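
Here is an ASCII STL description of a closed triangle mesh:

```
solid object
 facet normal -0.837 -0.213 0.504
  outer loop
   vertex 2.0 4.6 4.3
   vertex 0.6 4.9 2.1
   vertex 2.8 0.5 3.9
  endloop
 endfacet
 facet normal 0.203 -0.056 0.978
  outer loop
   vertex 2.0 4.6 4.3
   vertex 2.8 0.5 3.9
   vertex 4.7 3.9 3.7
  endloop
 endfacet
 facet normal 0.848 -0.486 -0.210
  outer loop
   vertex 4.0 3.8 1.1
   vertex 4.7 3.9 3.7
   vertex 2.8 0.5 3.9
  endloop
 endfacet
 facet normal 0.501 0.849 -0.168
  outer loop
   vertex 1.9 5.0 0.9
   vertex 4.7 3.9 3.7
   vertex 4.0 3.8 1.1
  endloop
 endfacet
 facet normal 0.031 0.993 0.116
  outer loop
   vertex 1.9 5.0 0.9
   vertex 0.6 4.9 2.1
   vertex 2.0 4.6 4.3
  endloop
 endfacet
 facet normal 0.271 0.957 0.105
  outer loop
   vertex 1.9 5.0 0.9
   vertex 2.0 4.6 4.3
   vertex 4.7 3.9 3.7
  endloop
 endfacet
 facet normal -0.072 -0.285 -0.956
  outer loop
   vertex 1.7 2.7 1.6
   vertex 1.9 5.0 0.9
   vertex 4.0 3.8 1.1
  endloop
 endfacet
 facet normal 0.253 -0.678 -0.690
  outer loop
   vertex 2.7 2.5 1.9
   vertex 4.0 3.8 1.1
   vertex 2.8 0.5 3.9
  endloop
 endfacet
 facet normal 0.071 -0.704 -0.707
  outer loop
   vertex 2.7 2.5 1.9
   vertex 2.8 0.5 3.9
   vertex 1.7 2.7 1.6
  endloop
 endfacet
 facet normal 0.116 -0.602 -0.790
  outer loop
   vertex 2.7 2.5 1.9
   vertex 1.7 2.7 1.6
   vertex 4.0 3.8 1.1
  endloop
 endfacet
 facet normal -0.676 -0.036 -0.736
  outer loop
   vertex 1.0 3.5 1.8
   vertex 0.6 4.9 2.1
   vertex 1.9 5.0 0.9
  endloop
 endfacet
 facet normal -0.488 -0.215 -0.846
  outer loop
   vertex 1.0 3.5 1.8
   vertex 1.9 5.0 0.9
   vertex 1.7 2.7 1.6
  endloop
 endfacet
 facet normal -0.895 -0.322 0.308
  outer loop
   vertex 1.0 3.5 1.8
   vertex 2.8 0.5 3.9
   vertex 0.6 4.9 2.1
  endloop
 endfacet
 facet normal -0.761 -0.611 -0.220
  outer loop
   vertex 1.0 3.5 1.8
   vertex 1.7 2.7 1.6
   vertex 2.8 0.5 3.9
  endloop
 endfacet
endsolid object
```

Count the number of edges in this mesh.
21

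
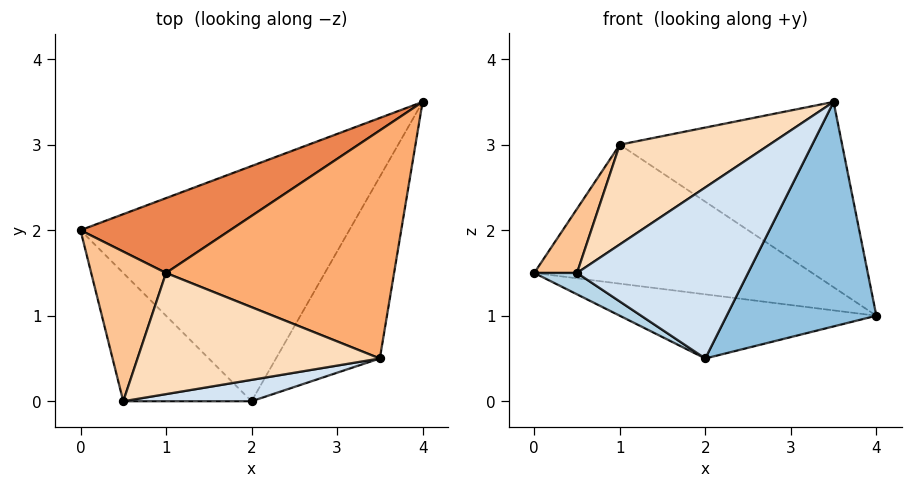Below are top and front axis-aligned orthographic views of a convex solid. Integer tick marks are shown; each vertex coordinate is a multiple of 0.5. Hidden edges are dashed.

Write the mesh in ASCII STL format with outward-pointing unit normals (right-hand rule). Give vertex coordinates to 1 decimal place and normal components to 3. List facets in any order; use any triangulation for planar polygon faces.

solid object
 facet normal -0.214 0.257 -0.942
  outer loop
   vertex 2.0 0.0 0.5
   vertex 0.0 2.0 1.5
   vertex 4.0 3.5 1.0
  endloop
 endfacet
 facet normal 0.835 -0.428 -0.346
  outer loop
   vertex 2.0 0.0 0.5
   vertex 4.0 3.5 1.0
   vertex 3.5 0.5 3.5
  endloop
 endfacet
 facet normal -0.549 -0.137 -0.824
  outer loop
   vertex 0.5 0.0 1.5
   vertex 0.0 2.0 1.5
   vertex 2.0 0.0 0.5
  endloop
 endfacet
 facet normal 0.082 -0.989 0.124
  outer loop
   vertex 0.5 0.0 1.5
   vertex 2.0 0.0 0.5
   vertex 3.5 0.5 3.5
  endloop
 endfacet
 facet normal -0.261 0.850 0.458
  outer loop
   vertex 1.0 1.5 3.0
   vertex 4.0 3.5 1.0
   vertex 0.0 2.0 1.5
  endloop
 endfacet
 facet normal 0.097 0.628 0.772
  outer loop
   vertex 1.0 1.5 3.0
   vertex 3.5 0.5 3.5
   vertex 4.0 3.5 1.0
  endloop
 endfacet
 facet normal -0.844 -0.211 0.493
  outer loop
   vertex 1.0 1.5 3.0
   vertex 0.0 2.0 1.5
   vertex 0.5 0.0 1.5
  endloop
 endfacet
 facet normal -0.378 -0.588 0.715
  outer loop
   vertex 1.0 1.5 3.0
   vertex 0.5 0.0 1.5
   vertex 3.5 0.5 3.5
  endloop
 endfacet
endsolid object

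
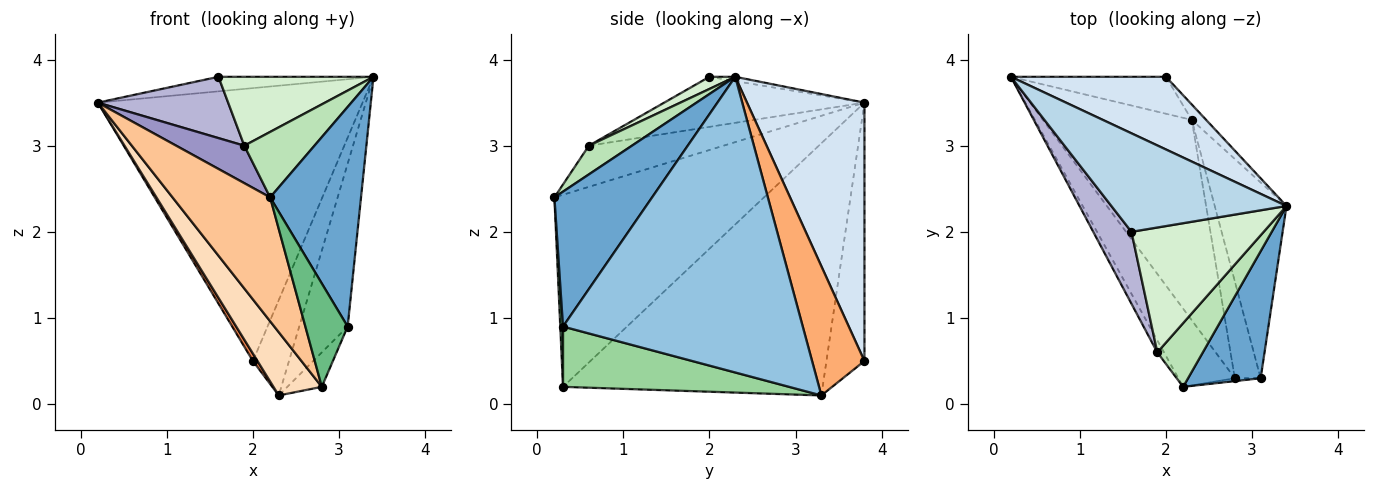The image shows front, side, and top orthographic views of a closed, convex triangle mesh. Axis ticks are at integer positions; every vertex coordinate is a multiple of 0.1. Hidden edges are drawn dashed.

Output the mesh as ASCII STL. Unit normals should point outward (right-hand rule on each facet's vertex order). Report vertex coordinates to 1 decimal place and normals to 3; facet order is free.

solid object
 facet normal 0.681 -0.634 0.367
  outer loop
   vertex 3.1 0.3 0.9
   vertex 3.4 2.3 3.8
   vertex 2.2 0.2 2.4
  endloop
 endfacet
 facet normal 0.954 0.193 -0.231
  outer loop
   vertex 3.1 0.3 0.9
   vertex 2.3 3.3 0.1
   vertex 3.4 2.3 3.8
  endloop
 endfacet
 facet normal -0.024 0.146 0.989
  outer loop
   vertex 1.6 2.0 3.8
   vertex 3.4 2.3 3.8
   vertex 0.2 3.8 3.5
  endloop
 endfacet
 facet normal 0.394 0.888 0.236
  outer loop
   vertex 2.0 3.8 0.5
   vertex 0.2 3.8 3.5
   vertex 3.4 2.3 3.8
  endloop
 endfacet
 facet normal -0.853 -0.102 -0.512
  outer loop
   vertex 2.0 3.8 0.5
   vertex 2.3 3.3 0.1
   vertex 0.2 3.8 3.5
  endloop
 endfacet
 facet normal 0.820 0.565 -0.091
  outer loop
   vertex 2.0 3.8 0.5
   vertex 3.4 2.3 3.8
   vertex 2.3 3.3 0.1
  endloop
 endfacet
 facet normal -0.876 -0.408 -0.257
  outer loop
   vertex 2.8 0.3 0.2
   vertex 2.2 0.2 2.4
   vertex 0.2 3.8 3.5
  endloop
 endfacet
 facet normal -0.850 -0.158 -0.502
  outer loop
   vertex 2.8 0.3 0.2
   vertex 0.2 3.8 3.5
   vertex 2.3 3.3 0.1
  endloop
 endfacet
 facet normal 0.065 -0.998 -0.028
  outer loop
   vertex 2.8 0.3 0.2
   vertex 3.1 0.3 0.9
   vertex 2.2 0.2 2.4
  endloop
 endfacet
 facet normal 0.910 0.139 -0.390
  outer loop
   vertex 2.8 0.3 0.2
   vertex 2.3 3.3 0.1
   vertex 3.1 0.3 0.9
  endloop
 endfacet
 facet normal 0.403 -0.656 0.639
  outer loop
   vertex 1.9 0.6 3.0
   vertex 2.2 0.2 2.4
   vertex 3.4 2.3 3.8
  endloop
 endfacet
 facet normal 0.080 -0.482 0.873
  outer loop
   vertex 1.9 0.6 3.0
   vertex 3.4 2.3 3.8
   vertex 1.6 2.0 3.8
  endloop
 endfacet
 facet normal -0.883 -0.447 -0.144
  outer loop
   vertex 1.9 0.6 3.0
   vertex 0.2 3.8 3.5
   vertex 2.2 0.2 2.4
  endloop
 endfacet
 facet normal -0.706 -0.459 0.539
  outer loop
   vertex 1.9 0.6 3.0
   vertex 1.6 2.0 3.8
   vertex 0.2 3.8 3.5
  endloop
 endfacet
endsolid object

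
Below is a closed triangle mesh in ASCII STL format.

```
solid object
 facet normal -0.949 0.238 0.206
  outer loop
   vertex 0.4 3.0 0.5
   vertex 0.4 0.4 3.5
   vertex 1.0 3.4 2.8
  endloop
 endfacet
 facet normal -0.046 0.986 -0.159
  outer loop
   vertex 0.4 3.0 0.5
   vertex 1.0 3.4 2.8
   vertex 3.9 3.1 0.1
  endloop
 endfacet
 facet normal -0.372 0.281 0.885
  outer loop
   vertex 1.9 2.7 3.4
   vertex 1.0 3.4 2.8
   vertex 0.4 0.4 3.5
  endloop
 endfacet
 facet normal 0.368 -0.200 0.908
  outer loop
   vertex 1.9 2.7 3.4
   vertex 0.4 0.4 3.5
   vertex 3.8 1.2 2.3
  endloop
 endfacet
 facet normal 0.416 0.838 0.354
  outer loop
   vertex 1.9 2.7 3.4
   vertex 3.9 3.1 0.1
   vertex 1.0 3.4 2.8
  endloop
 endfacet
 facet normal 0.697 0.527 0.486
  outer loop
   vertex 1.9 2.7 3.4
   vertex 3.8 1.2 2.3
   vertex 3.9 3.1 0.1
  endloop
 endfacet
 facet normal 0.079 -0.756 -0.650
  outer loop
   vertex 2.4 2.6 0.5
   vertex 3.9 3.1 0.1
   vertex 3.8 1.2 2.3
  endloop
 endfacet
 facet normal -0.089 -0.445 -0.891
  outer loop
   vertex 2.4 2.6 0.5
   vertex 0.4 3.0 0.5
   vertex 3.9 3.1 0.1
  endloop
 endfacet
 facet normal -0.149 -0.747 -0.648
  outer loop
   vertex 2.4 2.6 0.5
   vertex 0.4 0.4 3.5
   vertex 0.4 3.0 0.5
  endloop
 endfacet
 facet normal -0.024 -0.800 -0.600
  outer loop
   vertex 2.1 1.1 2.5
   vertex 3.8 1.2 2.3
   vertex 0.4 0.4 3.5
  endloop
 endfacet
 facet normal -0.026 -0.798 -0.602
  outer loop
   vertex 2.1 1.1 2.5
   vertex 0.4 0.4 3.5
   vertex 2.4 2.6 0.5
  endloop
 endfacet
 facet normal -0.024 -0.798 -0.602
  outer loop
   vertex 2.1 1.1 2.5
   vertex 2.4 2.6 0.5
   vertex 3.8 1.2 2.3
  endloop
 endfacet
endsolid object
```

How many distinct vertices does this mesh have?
8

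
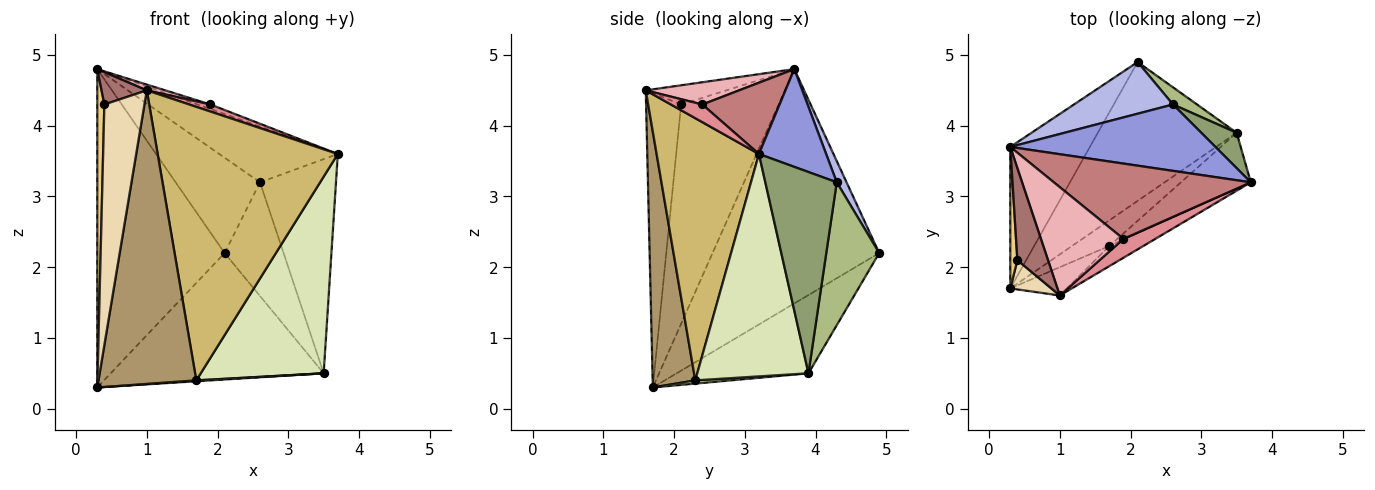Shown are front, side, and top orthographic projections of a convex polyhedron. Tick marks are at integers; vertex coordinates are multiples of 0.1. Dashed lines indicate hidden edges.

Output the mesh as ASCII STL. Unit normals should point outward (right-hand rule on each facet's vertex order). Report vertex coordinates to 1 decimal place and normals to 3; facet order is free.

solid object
 facet normal -0.767 0.586 -0.261
  outer loop
   vertex 0.3 3.7 4.8
   vertex 2.1 4.9 2.2
   vertex 0.3 1.7 0.3
  endloop
 endfacet
 facet normal -0.385 0.622 -0.682
  outer loop
   vertex 3.5 3.9 0.5
   vertex 0.3 1.7 0.3
   vertex 2.1 4.9 2.2
  endloop
 endfacet
 facet normal 0.343 0.604 0.719
  outer loop
   vertex 2.6 4.3 3.2
   vertex 0.3 3.7 4.8
   vertex 3.7 3.2 3.6
  endloop
 endfacet
 facet normal 0.102 0.875 0.474
  outer loop
   vertex 2.6 4.3 3.2
   vertex 2.1 4.9 2.2
   vertex 0.3 3.7 4.8
  endloop
 endfacet
 facet normal 0.680 0.723 0.119
  outer loop
   vertex 2.6 4.3 3.2
   vertex 3.7 3.2 3.6
   vertex 3.5 3.9 0.5
  endloop
 endfacet
 facet normal 0.664 0.739 0.112
  outer loop
   vertex 2.6 4.3 3.2
   vertex 3.5 3.9 0.5
   vertex 2.1 4.9 2.2
  endloop
 endfacet
 facet normal 0.086 -0.034 -0.996
  outer loop
   vertex 1.7 2.3 0.4
   vertex 0.3 1.7 0.3
   vertex 3.5 3.9 0.5
  endloop
 endfacet
 facet normal 0.656 -0.726 -0.206
  outer loop
   vertex 1.7 2.3 0.4
   vertex 3.5 3.9 0.5
   vertex 3.7 3.2 3.6
  endloop
 endfacet
 facet normal 0.398 -0.913 -0.088
  outer loop
   vertex 1.7 2.3 0.4
   vertex 1.0 1.6 4.5
   vertex 0.3 1.7 0.3
  endloop
 endfacet
 facet normal 0.493 -0.868 -0.064
  outer loop
   vertex 1.7 2.3 0.4
   vertex 3.7 3.2 3.6
   vertex 1.0 1.6 4.5
  endloop
 endfacet
 facet normal -0.997 -0.072 0.032
  outer loop
   vertex 0.4 2.1 4.3
   vertex 0.3 3.7 4.8
   vertex 0.3 1.7 0.3
  endloop
 endfacet
 facet normal -0.655 -0.750 0.091
  outer loop
   vertex 0.4 2.1 4.3
   vertex 0.3 1.7 0.3
   vertex 1.0 1.6 4.5
  endloop
 endfacet
 facet normal -0.509 -0.286 0.812
  outer loop
   vertex 0.4 2.1 4.3
   vertex 1.0 1.6 4.5
   vertex 0.3 3.7 4.8
  endloop
 endfacet
 facet normal 0.340 0.057 0.939
  outer loop
   vertex 1.9 2.4 4.3
   vertex 3.7 3.2 3.6
   vertex 0.3 3.7 4.8
  endloop
 endfacet
 facet normal 0.461 -0.311 0.831
  outer loop
   vertex 1.9 2.4 4.3
   vertex 1.0 1.6 4.5
   vertex 3.7 3.2 3.6
  endloop
 endfacet
 facet normal 0.260 -0.051 0.964
  outer loop
   vertex 1.9 2.4 4.3
   vertex 0.3 3.7 4.8
   vertex 1.0 1.6 4.5
  endloop
 endfacet
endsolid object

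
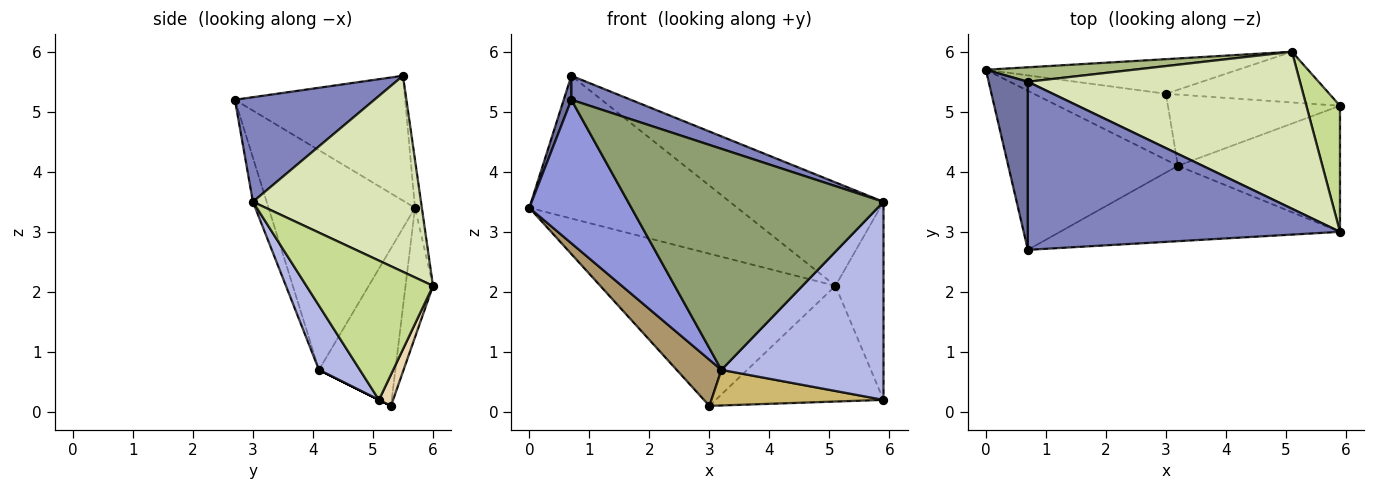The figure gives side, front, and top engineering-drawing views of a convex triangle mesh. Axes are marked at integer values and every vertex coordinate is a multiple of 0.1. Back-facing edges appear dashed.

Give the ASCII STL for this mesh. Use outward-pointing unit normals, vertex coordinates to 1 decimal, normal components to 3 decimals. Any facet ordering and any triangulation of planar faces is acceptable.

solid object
 facet normal -0.953 -0.043 0.299
  outer loop
   vertex 0.7 5.5 5.6
   vertex 0.0 5.7 3.4
   vertex 0.7 2.7 5.2
  endloop
 endfacet
 facet normal 0.315 -0.134 0.940
  outer loop
   vertex 5.9 3.0 3.5
   vertex 0.7 5.5 5.6
   vertex 0.7 2.7 5.2
  endloop
 endfacet
 facet normal -0.693 -0.483 -0.535
  outer loop
   vertex 3.2 4.1 0.7
   vertex 0.7 2.7 5.2
   vertex 0.0 5.7 3.4
  endloop
 endfacet
 facet normal 0.208 -0.825 -0.525
  outer loop
   vertex 3.2 4.1 0.7
   vertex 5.9 5.1 0.2
   vertex 5.9 3.0 3.5
  endloop
 endfacet
 facet normal -0.051 -0.945 -0.322
  outer loop
   vertex 3.2 4.1 0.7
   vertex 5.9 3.0 3.5
   vertex 0.7 2.7 5.2
  endloop
 endfacet
 facet normal -0.033 0.994 0.101
  outer loop
   vertex 5.1 6.0 2.1
   vertex 0.0 5.7 3.4
   vertex 0.7 5.5 5.6
  endloop
 endfacet
 facet normal 0.912 0.346 0.220
  outer loop
   vertex 5.1 6.0 2.1
   vertex 5.9 3.0 3.5
   vertex 5.9 5.1 0.2
  endloop
 endfacet
 facet normal 0.516 0.471 0.716
  outer loop
   vertex 5.1 6.0 2.1
   vertex 0.7 5.5 5.6
   vertex 5.9 3.0 3.5
  endloop
 endfacet
 facet normal -0.699 -0.410 -0.586
  outer loop
   vertex 3.0 5.3 0.1
   vertex 3.2 4.1 0.7
   vertex 0.0 5.7 3.4
  endloop
 endfacet
 facet normal 0.000 -0.447 -0.894
  outer loop
   vertex 3.0 5.3 0.1
   vertex 5.9 5.1 0.2
   vertex 3.2 4.1 0.7
  endloop
 endfacet
 facet normal -0.113 0.969 -0.220
  outer loop
   vertex 3.0 5.3 0.1
   vertex 0.0 5.7 3.4
   vertex 5.1 6.0 2.1
  endloop
 endfacet
 facet normal 0.077 0.913 -0.400
  outer loop
   vertex 3.0 5.3 0.1
   vertex 5.1 6.0 2.1
   vertex 5.9 5.1 0.2
  endloop
 endfacet
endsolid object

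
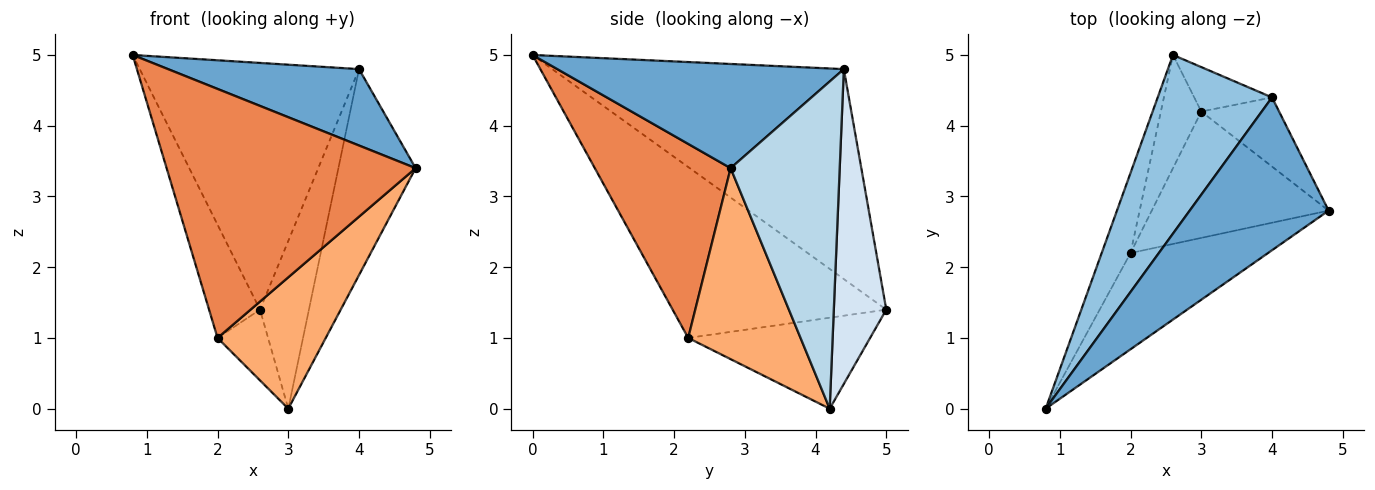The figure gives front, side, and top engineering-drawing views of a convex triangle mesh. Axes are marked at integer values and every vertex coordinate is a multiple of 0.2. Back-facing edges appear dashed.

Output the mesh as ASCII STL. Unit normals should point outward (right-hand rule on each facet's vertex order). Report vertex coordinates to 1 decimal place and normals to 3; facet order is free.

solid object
 facet normal 0.557 -0.371 0.743
  outer loop
   vertex 4.0 4.4 4.8
   vertex 0.8 0.0 5.0
   vertex 4.8 2.8 3.4
  endloop
 endfacet
 facet normal -0.733 0.551 0.399
  outer loop
   vertex 4.0 4.4 4.8
   vertex 2.6 5.0 1.4
   vertex 0.8 0.0 5.0
  endloop
 endfacet
 facet normal 0.801 0.567 -0.191
  outer loop
   vertex 4.0 4.4 4.8
   vertex 4.8 2.8 3.4
   vertex 3.0 4.2 0.0
  endloop
 endfacet
 facet normal 0.720 0.671 -0.178
  outer loop
   vertex 4.0 4.4 4.8
   vertex 3.0 4.2 0.0
   vertex 2.6 5.0 1.4
  endloop
 endfacet
 facet normal 0.453 -0.831 -0.321
  outer loop
   vertex 2.0 2.2 1.0
   vertex 4.8 2.8 3.4
   vertex 0.8 0.0 5.0
  endloop
 endfacet
 facet normal 0.599 -0.577 -0.555
  outer loop
   vertex 2.0 2.2 1.0
   vertex 3.0 4.2 0.0
   vertex 4.8 2.8 3.4
  endloop
 endfacet
 facet normal -0.960 0.229 -0.162
  outer loop
   vertex 2.0 2.2 1.0
   vertex 0.8 0.0 5.0
   vertex 2.6 5.0 1.4
  endloop
 endfacet
 facet normal -0.886 0.246 -0.394
  outer loop
   vertex 2.0 2.2 1.0
   vertex 2.6 5.0 1.4
   vertex 3.0 4.2 0.0
  endloop
 endfacet
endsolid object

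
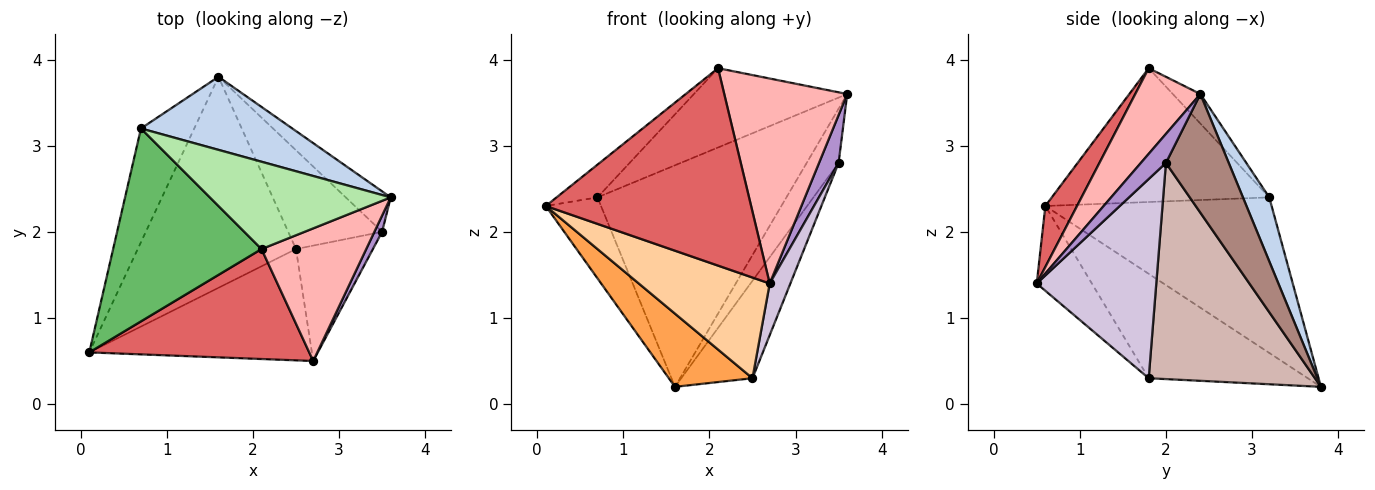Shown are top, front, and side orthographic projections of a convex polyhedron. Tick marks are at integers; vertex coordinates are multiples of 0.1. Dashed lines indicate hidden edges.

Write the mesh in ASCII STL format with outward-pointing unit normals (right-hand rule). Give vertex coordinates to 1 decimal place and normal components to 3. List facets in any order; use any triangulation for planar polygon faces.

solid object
 facet normal -0.922 0.225 -0.316
  outer loop
   vertex 0.7 3.2 2.4
   vertex 1.6 3.8 0.2
   vertex 0.1 0.6 2.3
  endloop
 endfacet
 facet normal 0.131 0.941 0.310
  outer loop
   vertex 0.7 3.2 2.4
   vertex 3.6 2.4 3.6
   vertex 1.6 3.8 0.2
  endloop
 endfacet
 facet normal -0.529 -0.278 -0.802
  outer loop
   vertex 2.5 1.8 0.3
   vertex 0.1 0.6 2.3
   vertex 1.6 3.8 0.2
  endloop
 endfacet
 facet normal -0.272 -0.646 -0.714
  outer loop
   vertex 2.5 1.8 0.3
   vertex 2.7 0.5 1.4
   vertex 0.1 0.6 2.3
  endloop
 endfacet
 facet normal -0.664 0.125 0.737
  outer loop
   vertex 2.1 1.8 3.9
   vertex 0.7 3.2 2.4
   vertex 0.1 0.6 2.3
  endloop
 endfacet
 facet normal -0.120 0.667 0.735
  outer loop
   vertex 2.1 1.8 3.9
   vertex 3.6 2.4 3.6
   vertex 0.7 3.2 2.4
  endloop
 endfacet
 facet normal 0.134 -0.866 0.482
  outer loop
   vertex 2.1 1.8 3.9
   vertex 0.1 0.6 2.3
   vertex 2.7 0.5 1.4
  endloop
 endfacet
 facet normal 0.406 -0.767 0.496
  outer loop
   vertex 2.1 1.8 3.9
   vertex 2.7 0.5 1.4
   vertex 3.6 2.4 3.6
  endloop
 endfacet
 facet normal 0.771 -0.603 0.205
  outer loop
   vertex 3.5 2.0 2.8
   vertex 3.6 2.4 3.6
   vertex 2.7 0.5 1.4
  endloop
 endfacet
 facet normal 0.921 -0.159 -0.356
  outer loop
   vertex 3.5 2.0 2.8
   vertex 2.7 0.5 1.4
   vertex 2.5 1.8 0.3
  endloop
 endfacet
 facet normal 0.845 0.429 -0.320
  outer loop
   vertex 3.5 2.0 2.8
   vertex 1.6 3.8 0.2
   vertex 3.6 2.4 3.6
  endloop
 endfacet
 facet normal 0.854 0.366 -0.371
  outer loop
   vertex 3.5 2.0 2.8
   vertex 2.5 1.8 0.3
   vertex 1.6 3.8 0.2
  endloop
 endfacet
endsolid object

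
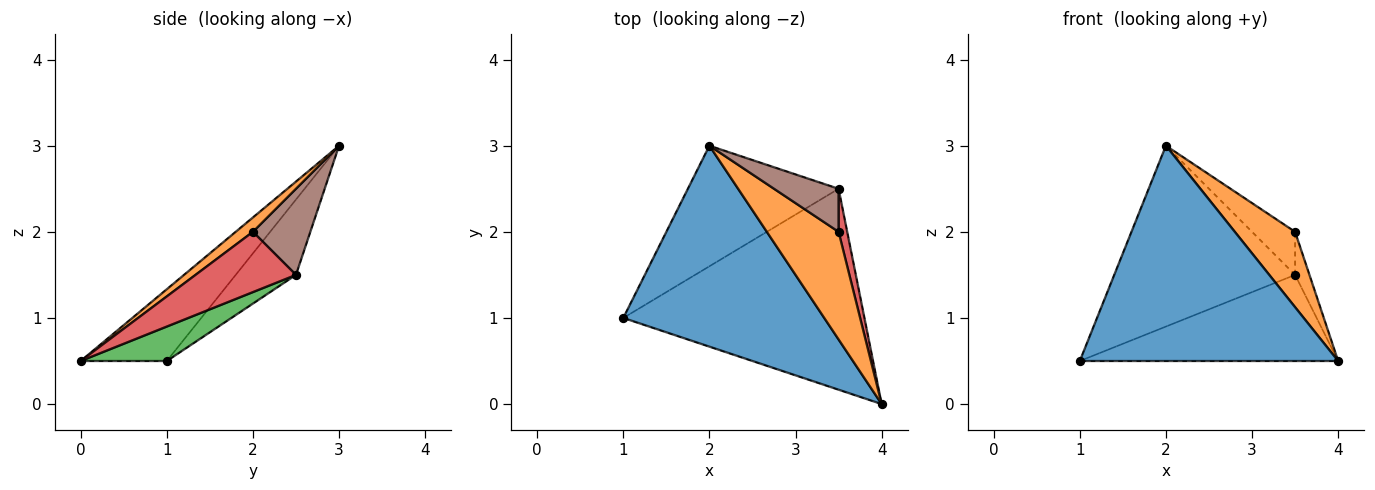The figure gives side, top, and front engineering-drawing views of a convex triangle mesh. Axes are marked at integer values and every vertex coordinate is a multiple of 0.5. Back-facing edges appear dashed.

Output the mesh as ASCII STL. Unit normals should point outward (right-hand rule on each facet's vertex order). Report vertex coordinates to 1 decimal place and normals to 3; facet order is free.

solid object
 facet normal -0.237 -0.710 0.663
  outer loop
   vertex 2.0 3.0 3.0
   vertex 1.0 1.0 0.5
   vertex 4.0 0.0 0.5
  endloop
 endfacet
 facet normal 0.162 -0.566 0.808
  outer loop
   vertex 3.5 2.0 2.0
   vertex 2.0 3.0 3.0
   vertex 4.0 0.0 0.5
  endloop
 endfacet
 facet normal 0.130 0.391 -0.911
  outer loop
   vertex 3.5 2.5 1.5
   vertex 4.0 0.0 0.5
   vertex 1.0 1.0 0.5
  endloop
 endfacet
 facet normal 0.980 0.140 0.140
  outer loop
   vertex 3.5 2.5 1.5
   vertex 3.5 2.0 2.0
   vertex 4.0 0.0 0.5
  endloop
 endfacet
 facet normal -0.267 0.802 -0.535
  outer loop
   vertex 3.5 2.5 1.5
   vertex 1.0 1.0 0.5
   vertex 2.0 3.0 3.0
  endloop
 endfacet
 facet normal 0.686 0.514 0.514
  outer loop
   vertex 3.5 2.5 1.5
   vertex 2.0 3.0 3.0
   vertex 3.5 2.0 2.0
  endloop
 endfacet
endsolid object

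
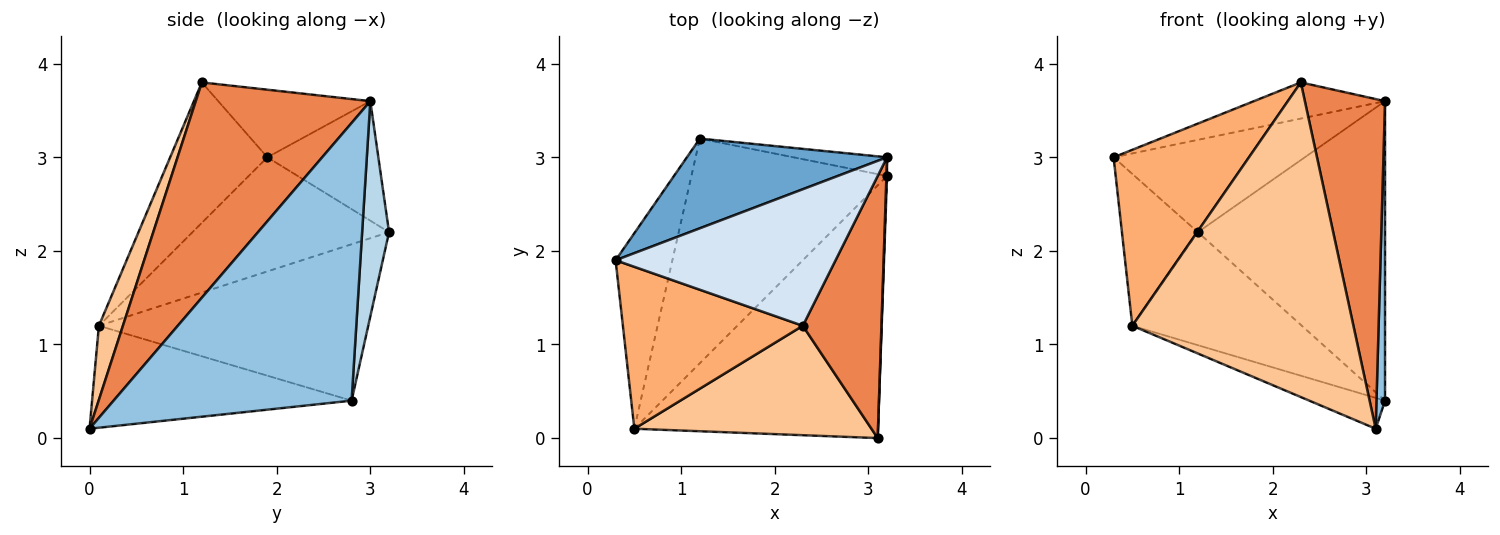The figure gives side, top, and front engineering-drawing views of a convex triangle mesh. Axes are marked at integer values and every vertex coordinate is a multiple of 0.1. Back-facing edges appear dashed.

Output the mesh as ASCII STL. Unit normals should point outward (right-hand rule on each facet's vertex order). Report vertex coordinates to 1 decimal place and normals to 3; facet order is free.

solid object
 facet normal -0.384 0.662 0.643
  outer loop
   vertex 1.2 3.2 2.2
   vertex 0.3 1.9 3.0
   vertex 3.2 3.0 3.6
  endloop
 endfacet
 facet normal 0.999 -0.036 0.002
  outer loop
   vertex 3.2 2.8 0.4
   vertex 3.2 3.0 3.6
   vertex 3.1 0.0 0.1
  endloop
 endfacet
 facet normal 0.142 0.988 -0.062
  outer loop
   vertex 3.2 2.8 0.4
   vertex 1.2 3.2 2.2
   vertex 3.2 3.0 3.6
  endloop
 endfacet
 facet normal -0.285 0.245 0.927
  outer loop
   vertex 2.3 1.2 3.8
   vertex 3.2 3.0 3.6
   vertex 0.3 1.9 3.0
  endloop
 endfacet
 facet normal 0.862 -0.396 0.315
  outer loop
   vertex 2.3 1.2 3.8
   vertex 3.1 0.0 0.1
   vertex 3.2 3.0 3.6
  endloop
 endfacet
 facet normal -0.467 -0.651 0.599
  outer loop
   vertex 0.5 0.1 1.2
   vertex 2.3 1.2 3.8
   vertex 0.3 1.9 3.0
  endloop
 endfacet
 facet normal 0.102 -0.940 0.327
  outer loop
   vertex 0.5 0.1 1.2
   vertex 3.1 0.0 0.1
   vertex 2.3 1.2 3.8
  endloop
 endfacet
 facet normal -0.846 0.327 -0.421
  outer loop
   vertex 0.5 0.1 1.2
   vertex 0.3 1.9 3.0
   vertex 1.2 3.2 2.2
  endloop
 endfacet
 facet normal -0.384 0.112 -0.917
  outer loop
   vertex 0.5 0.1 1.2
   vertex 3.2 2.8 0.4
   vertex 3.1 0.0 0.1
  endloop
 endfacet
 facet normal -0.581 0.366 -0.727
  outer loop
   vertex 0.5 0.1 1.2
   vertex 1.2 3.2 2.2
   vertex 3.2 2.8 0.4
  endloop
 endfacet
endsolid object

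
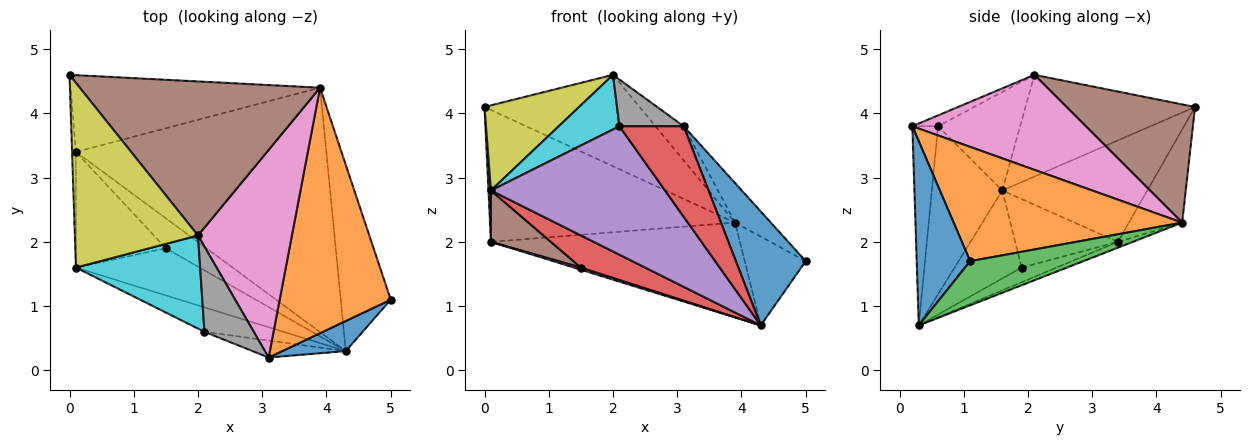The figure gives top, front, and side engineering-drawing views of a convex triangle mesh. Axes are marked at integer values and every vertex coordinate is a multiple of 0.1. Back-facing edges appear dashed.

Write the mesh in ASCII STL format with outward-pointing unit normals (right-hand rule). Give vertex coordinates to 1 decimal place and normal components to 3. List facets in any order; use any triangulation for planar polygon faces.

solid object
 facet normal 0.595 -0.777 0.205
  outer loop
   vertex 4.3 0.3 0.7
   vertex 5.0 1.1 1.7
   vertex 3.1 0.2 3.8
  endloop
 endfacet
 facet normal 0.713 0.112 0.693
  outer loop
   vertex 3.9 4.4 2.3
   vertex 3.1 0.2 3.8
   vertex 5.0 1.1 1.7
  endloop
 endfacet
 facet normal 0.624 0.336 -0.706
  outer loop
   vertex 3.9 4.4 2.3
   vertex 5.0 1.1 1.7
   vertex 4.3 0.3 0.7
  endloop
 endfacet
 facet normal -0.366 -0.915 -0.171
  outer loop
   vertex 2.1 0.6 3.8
   vertex 4.3 0.3 0.7
   vertex 3.1 0.2 3.8
  endloop
 endfacet
 facet normal -0.369 -0.913 -0.174
  outer loop
   vertex 2.1 0.6 3.8
   vertex 0.1 1.6 2.8
   vertex 4.3 0.3 0.7
  endloop
 endfacet
 facet normal 0.390 0.470 0.792
  outer loop
   vertex 2.0 2.1 4.6
   vertex 3.9 4.4 2.3
   vertex 0.0 4.6 4.1
  endloop
 endfacet
 facet normal 0.706 0.115 0.698
  outer loop
   vertex 2.0 2.1 4.6
   vertex 3.1 0.2 3.8
   vertex 3.9 4.4 2.3
  endloop
 endfacet
 facet normal -0.189 -0.472 0.861
  outer loop
   vertex 2.0 2.1 4.6
   vertex 2.1 0.6 3.8
   vertex 3.1 0.2 3.8
  endloop
 endfacet
 facet normal -0.600 -0.335 0.726
  outer loop
   vertex 2.0 2.1 4.6
   vertex 0.0 4.6 4.1
   vertex 0.1 1.6 2.8
  endloop
 endfacet
 facet normal -0.565 -0.417 0.712
  outer loop
   vertex 2.0 2.1 4.6
   vertex 0.1 1.6 2.8
   vertex 2.1 0.6 3.8
  endloop
 endfacet
 facet normal -0.999 -0.017 -0.038
  outer loop
   vertex 0.1 3.4 2.0
   vertex 0.1 1.6 2.8
   vertex 0.0 4.6 4.1
  endloop
 endfacet
 facet normal -0.185 0.850 -0.494
  outer loop
   vertex 0.1 3.4 2.0
   vertex 0.0 4.6 4.1
   vertex 3.9 4.4 2.3
  endloop
 endfacet
 facet normal -0.022 0.362 -0.932
  outer loop
   vertex 0.1 3.4 2.0
   vertex 3.9 4.4 2.3
   vertex 4.3 0.3 0.7
  endloop
 endfacet
 facet normal -0.507 -0.486 -0.712
  outer loop
   vertex 1.5 1.9 1.6
   vertex 4.3 0.3 0.7
   vertex 0.1 1.6 2.8
  endloop
 endfacet
 facet normal -0.340 -0.067 -0.938
  outer loop
   vertex 1.5 1.9 1.6
   vertex 0.1 3.4 2.0
   vertex 4.3 0.3 0.7
  endloop
 endfacet
 facet normal -0.571 -0.333 -0.750
  outer loop
   vertex 1.5 1.9 1.6
   vertex 0.1 1.6 2.8
   vertex 0.1 3.4 2.0
  endloop
 endfacet
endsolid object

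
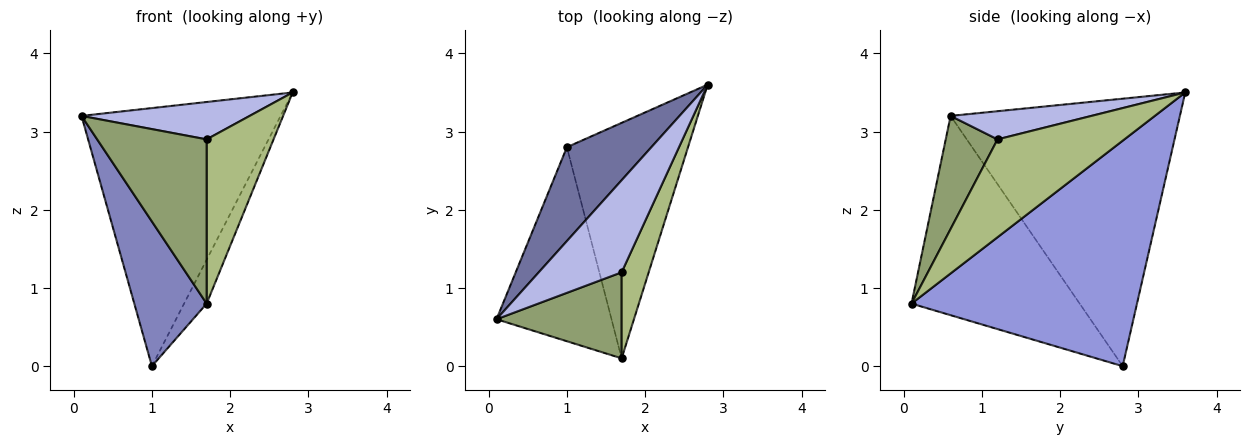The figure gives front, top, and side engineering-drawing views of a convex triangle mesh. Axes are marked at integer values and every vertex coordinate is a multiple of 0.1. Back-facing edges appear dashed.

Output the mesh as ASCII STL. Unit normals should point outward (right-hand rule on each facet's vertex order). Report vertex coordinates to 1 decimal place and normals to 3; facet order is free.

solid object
 facet normal -0.734 0.638 0.232
  outer loop
   vertex 1.0 2.8 0.0
   vertex 0.1 0.6 3.2
   vertex 2.8 3.6 3.5
  endloop
 endfacet
 facet normal -0.812 -0.349 -0.468
  outer loop
   vertex 1.0 2.8 0.0
   vertex 1.7 0.1 0.8
   vertex 0.1 0.6 3.2
  endloop
 endfacet
 facet normal 0.878 0.088 -0.471
  outer loop
   vertex 1.0 2.8 0.0
   vertex 2.8 3.6 3.5
   vertex 1.7 0.1 0.8
  endloop
 endfacet
 facet normal 0.300 -0.359 0.884
  outer loop
   vertex 1.7 1.2 2.9
   vertex 2.8 3.6 3.5
   vertex 0.1 0.6 3.2
  endloop
 endfacet
 facet normal 0.387 -0.817 0.428
  outer loop
   vertex 1.7 1.2 2.9
   vertex 0.1 0.6 3.2
   vertex 1.7 0.1 0.8
  endloop
 endfacet
 facet normal 0.859 -0.453 0.237
  outer loop
   vertex 1.7 1.2 2.9
   vertex 1.7 0.1 0.8
   vertex 2.8 3.6 3.5
  endloop
 endfacet
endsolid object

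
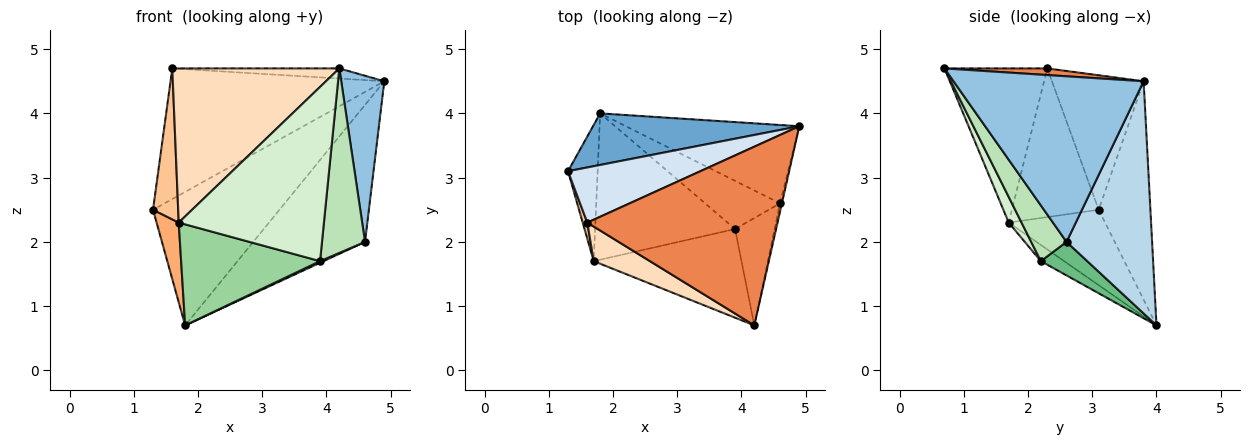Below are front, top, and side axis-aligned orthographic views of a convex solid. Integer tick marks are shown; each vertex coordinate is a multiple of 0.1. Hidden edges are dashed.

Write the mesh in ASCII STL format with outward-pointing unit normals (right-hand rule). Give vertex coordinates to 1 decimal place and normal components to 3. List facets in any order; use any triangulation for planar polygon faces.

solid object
 facet normal -0.357 0.872 0.337
  outer loop
   vertex 1.8 4.0 0.7
   vertex 1.3 3.1 2.5
   vertex 4.9 3.8 4.5
  endloop
 endfacet
 facet normal 0.975 -0.221 -0.011
  outer loop
   vertex 4.6 2.6 2.0
   vertex 4.9 3.8 4.5
   vertex 4.2 0.7 4.7
  endloop
 endfacet
 facet normal 0.553 0.723 -0.413
  outer loop
   vertex 4.6 2.6 2.0
   vertex 1.8 4.0 0.7
   vertex 4.9 3.8 4.5
  endloop
 endfacet
 facet normal -0.368 0.857 0.362
  outer loop
   vertex 1.6 2.3 4.7
   vertex 4.9 3.8 4.5
   vertex 1.3 3.1 2.5
  endloop
 endfacet
 facet normal 0.035 0.057 0.998
  outer loop
   vertex 1.6 2.3 4.7
   vertex 4.2 0.7 4.7
   vertex 4.9 3.8 4.5
  endloop
 endfacet
 facet normal -0.910 -0.209 -0.357
  outer loop
   vertex 1.7 1.7 2.3
   vertex 1.3 3.1 2.5
   vertex 1.8 4.0 0.7
  endloop
 endfacet
 facet normal -0.960 -0.279 0.030
  outer loop
   vertex 1.7 1.7 2.3
   vertex 1.6 2.3 4.7
   vertex 1.3 3.1 2.5
  endloop
 endfacet
 facet normal -0.515 -0.837 0.188
  outer loop
   vertex 1.7 1.7 2.3
   vertex 4.2 0.7 4.7
   vertex 1.6 2.3 4.7
  endloop
 endfacet
 facet normal 0.408 -0.030 -0.912
  outer loop
   vertex 3.9 2.2 1.7
   vertex 1.8 4.0 0.7
   vertex 4.6 2.6 2.0
  endloop
 endfacet
 facet normal -0.095 -0.566 -0.819
  outer loop
   vertex 3.9 2.2 1.7
   vertex 1.7 1.7 2.3
   vertex 1.8 4.0 0.7
  endloop
 endfacet
 facet normal 0.579 -0.705 -0.410
  outer loop
   vertex 3.9 2.2 1.7
   vertex 4.6 2.6 2.0
   vertex 4.2 0.7 4.7
  endloop
 endfacet
 facet normal 0.079 -0.888 -0.452
  outer loop
   vertex 3.9 2.2 1.7
   vertex 4.2 0.7 4.7
   vertex 1.7 1.7 2.3
  endloop
 endfacet
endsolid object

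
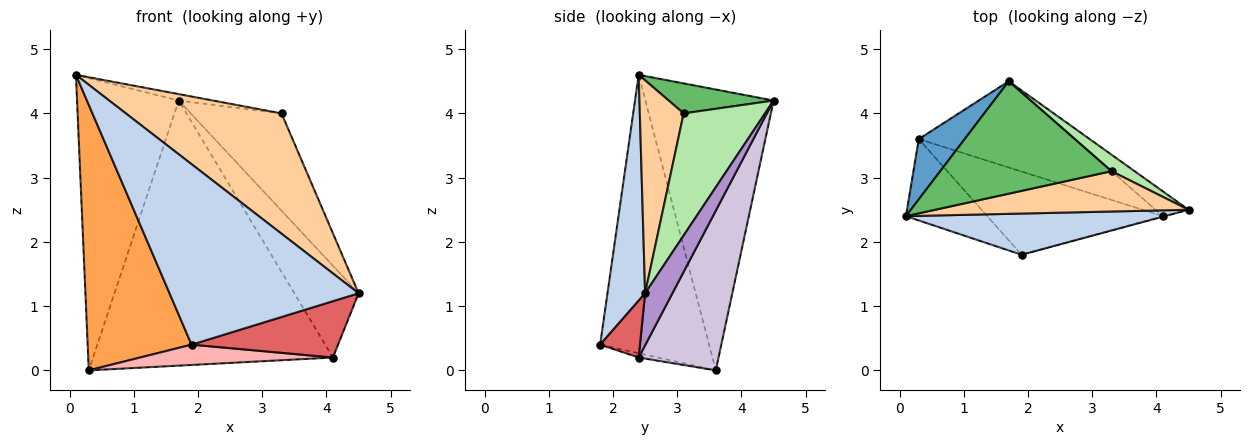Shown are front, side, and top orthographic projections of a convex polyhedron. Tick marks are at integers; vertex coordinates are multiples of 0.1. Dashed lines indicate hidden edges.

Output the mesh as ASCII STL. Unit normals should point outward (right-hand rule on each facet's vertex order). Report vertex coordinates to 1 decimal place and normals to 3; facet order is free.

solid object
 facet normal -0.777 0.616 0.127
  outer loop
   vertex 0.3 3.6 0.0
   vertex 0.1 2.4 4.6
   vertex 1.7 4.5 4.2
  endloop
 endfacet
 facet normal 0.190 -0.957 0.218
  outer loop
   vertex 1.9 1.8 0.4
   vertex 4.5 2.5 1.2
   vertex 0.1 2.4 4.6
  endloop
 endfacet
 facet normal -0.708 -0.675 -0.207
  outer loop
   vertex 1.9 1.8 0.4
   vertex 0.1 2.4 4.6
   vertex 0.3 3.6 0.0
  endloop
 endfacet
 facet normal 0.258 -0.916 0.307
  outer loop
   vertex 3.3 3.1 4.0
   vertex 0.1 2.4 4.6
   vertex 4.5 2.5 1.2
  endloop
 endfacet
 facet normal 0.172 0.056 0.983
  outer loop
   vertex 3.3 3.1 4.0
   vertex 1.7 4.5 4.2
   vertex 0.1 2.4 4.6
  endloop
 endfacet
 facet normal 0.662 0.739 0.125
  outer loop
   vertex 3.3 3.1 4.0
   vertex 4.5 2.5 1.2
   vertex 1.7 4.5 4.2
  endloop
 endfacet
 facet normal 0.262 -0.965 -0.008
  outer loop
   vertex 4.1 2.4 0.2
   vertex 4.5 2.5 1.2
   vertex 1.9 1.8 0.4
  endloop
 endfacet
 facet normal -0.024 -0.237 -0.971
  outer loop
   vertex 4.1 2.4 0.2
   vertex 1.9 1.8 0.4
   vertex 0.3 3.6 0.0
  endloop
 endfacet
 facet normal 0.380 0.893 -0.241
  outer loop
   vertex 4.1 2.4 0.2
   vertex 1.7 4.5 4.2
   vertex 4.5 2.5 1.2
  endloop
 endfacet
 facet normal 0.302 0.907 -0.295
  outer loop
   vertex 4.1 2.4 0.2
   vertex 0.3 3.6 0.0
   vertex 1.7 4.5 4.2
  endloop
 endfacet
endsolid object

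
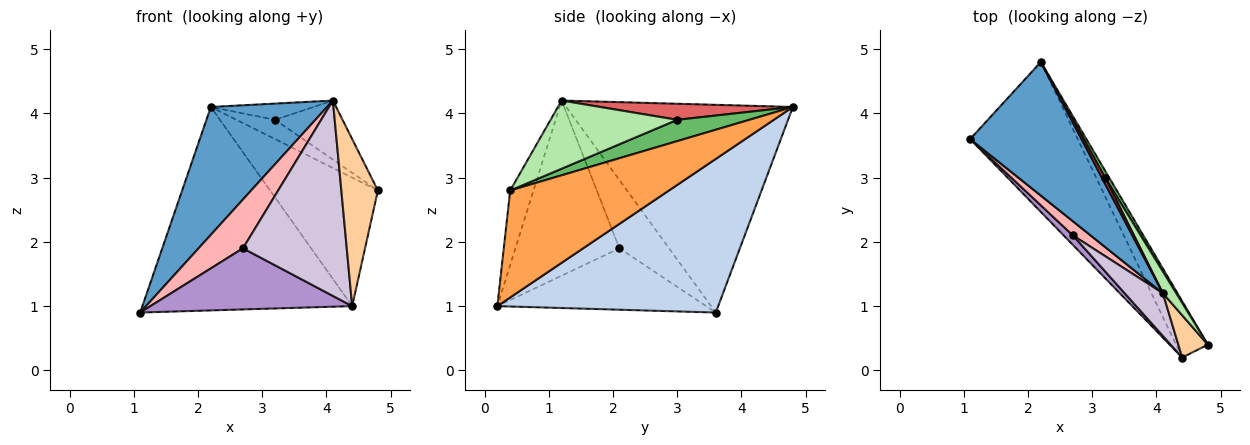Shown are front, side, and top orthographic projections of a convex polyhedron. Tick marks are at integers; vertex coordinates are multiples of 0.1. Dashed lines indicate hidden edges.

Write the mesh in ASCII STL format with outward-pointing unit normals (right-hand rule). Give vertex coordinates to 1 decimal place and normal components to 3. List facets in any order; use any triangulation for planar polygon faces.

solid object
 facet normal -0.803 -0.412 0.431
  outer loop
   vertex 4.1 1.2 4.2
   vertex 2.2 4.8 4.1
   vertex 1.1 3.6 0.9
  endloop
 endfacet
 facet normal 0.647 0.614 -0.453
  outer loop
   vertex 4.4 0.2 1.0
   vertex 1.1 3.6 0.9
   vertex 2.2 4.8 4.1
  endloop
 endfacet
 facet normal 0.803 0.545 -0.239
  outer loop
   vertex 4.4 0.2 1.0
   vertex 2.2 4.8 4.1
   vertex 4.8 0.4 2.8
  endloop
 endfacet
 facet normal -0.526 -0.825 0.208
  outer loop
   vertex 4.4 0.2 1.0
   vertex 4.8 0.4 2.8
   vertex 4.1 1.2 4.2
  endloop
 endfacet
 facet normal 0.870 0.465 0.167
  outer loop
   vertex 3.2 3.0 3.9
   vertex 4.8 0.4 2.8
   vertex 2.2 4.8 4.1
  endloop
 endfacet
 facet normal 0.870 0.463 0.170
  outer loop
   vertex 3.2 3.0 3.9
   vertex 4.1 1.2 4.2
   vertex 4.8 0.4 2.8
  endloop
 endfacet
 facet normal 0.869 0.463 0.174
  outer loop
   vertex 3.2 3.0 3.9
   vertex 2.2 4.8 4.1
   vertex 4.1 1.2 4.2
  endloop
 endfacet
 facet normal -0.732 -0.654 0.189
  outer loop
   vertex 2.7 2.1 1.9
   vertex 4.1 1.2 4.2
   vertex 1.1 3.6 0.9
  endloop
 endfacet
 facet normal -0.715 -0.691 0.108
  outer loop
   vertex 2.7 2.1 1.9
   vertex 1.1 3.6 0.9
   vertex 4.4 0.2 1.0
  endloop
 endfacet
 facet normal -0.700 -0.698 0.153
  outer loop
   vertex 2.7 2.1 1.9
   vertex 4.4 0.2 1.0
   vertex 4.1 1.2 4.2
  endloop
 endfacet
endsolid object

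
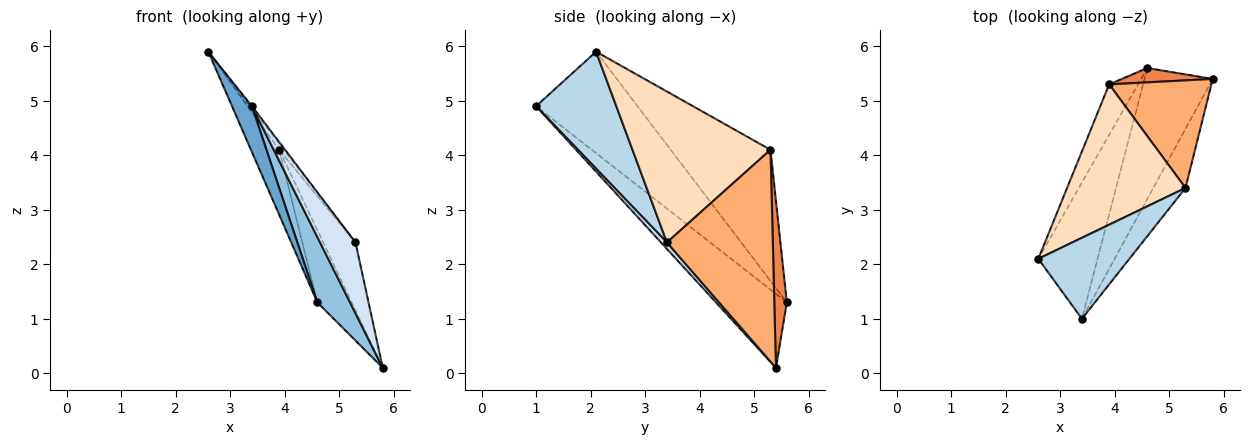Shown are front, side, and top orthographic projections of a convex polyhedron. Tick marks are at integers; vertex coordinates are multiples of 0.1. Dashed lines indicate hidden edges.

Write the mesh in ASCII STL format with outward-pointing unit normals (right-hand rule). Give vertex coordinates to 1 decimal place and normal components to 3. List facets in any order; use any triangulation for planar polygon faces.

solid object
 facet normal -0.851 -0.167 -0.497
  outer loop
   vertex 4.6 5.6 1.3
   vertex 3.4 1.0 4.9
   vertex 2.6 2.1 5.9
  endloop
 endfacet
 facet normal -0.696 -0.321 -0.642
  outer loop
   vertex 4.6 5.6 1.3
   vertex 5.8 5.4 0.1
   vertex 3.4 1.0 4.9
  endloop
 endfacet
 facet normal 0.789 0.015 0.614
  outer loop
   vertex 5.3 3.4 2.4
   vertex 2.6 2.1 5.9
   vertex 3.4 1.0 4.9
  endloop
 endfacet
 facet normal 0.127 -0.762 -0.635
  outer loop
   vertex 5.3 3.4 2.4
   vertex 3.4 1.0 4.9
   vertex 5.8 5.4 0.1
  endloop
 endfacet
 facet normal 0.337 0.923 0.183
  outer loop
   vertex 3.9 5.3 4.1
   vertex 5.8 5.4 0.1
   vertex 4.6 5.6 1.3
  endloop
 endfacet
 facet normal 0.868 0.265 0.419
  outer loop
   vertex 3.9 5.3 4.1
   vertex 5.3 3.4 2.4
   vertex 5.8 5.4 0.1
  endloop
 endfacet
 facet normal -0.941 0.266 -0.207
  outer loop
   vertex 3.9 5.3 4.1
   vertex 4.6 5.6 1.3
   vertex 2.6 2.1 5.9
  endloop
 endfacet
 facet normal 0.787 0.028 0.617
  outer loop
   vertex 3.9 5.3 4.1
   vertex 2.6 2.1 5.9
   vertex 5.3 3.4 2.4
  endloop
 endfacet
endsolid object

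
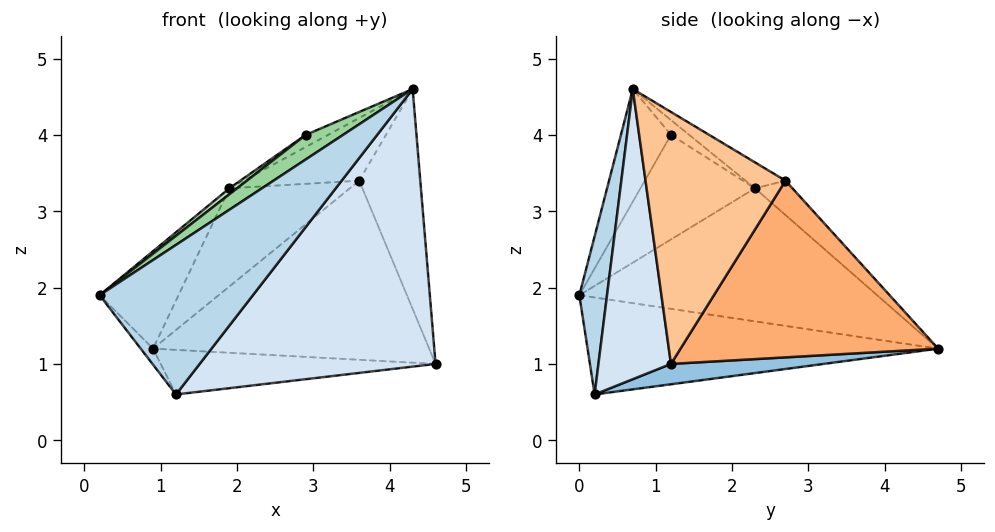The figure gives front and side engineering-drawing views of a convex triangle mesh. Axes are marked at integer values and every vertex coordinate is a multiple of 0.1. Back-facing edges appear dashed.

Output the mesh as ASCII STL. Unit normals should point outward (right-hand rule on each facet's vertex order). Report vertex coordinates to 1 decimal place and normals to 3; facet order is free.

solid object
 facet normal -0.794 0.028 -0.607
  outer loop
   vertex 1.2 0.2 0.6
   vertex 0.2 0.0 1.9
   vertex 0.9 4.7 1.2
  endloop
 endfacet
 facet normal 0.076 0.137 -0.988
  outer loop
   vertex 1.2 0.2 0.6
   vertex 0.9 4.7 1.2
   vertex 4.6 1.2 1.0
  endloop
 endfacet
 facet normal 0.178 -0.984 -0.015
  outer loop
   vertex 1.2 0.2 0.6
   vertex 4.3 0.7 4.6
   vertex 0.2 0.0 1.9
  endloop
 endfacet
 facet normal 0.292 -0.950 -0.108
  outer loop
   vertex 1.2 0.2 0.6
   vertex 4.6 1.2 1.0
   vertex 4.3 0.7 4.6
  endloop
 endfacet
 facet normal -0.772 0.205 0.602
  outer loop
   vertex 1.9 2.3 3.3
   vertex 0.9 4.7 1.2
   vertex 0.2 0.0 1.9
  endloop
 endfacet
 facet normal 0.672 0.720 -0.170
  outer loop
   vertex 3.6 2.7 3.4
   vertex 4.6 1.2 1.0
   vertex 0.9 4.7 1.2
  endloop
 endfacet
 facet normal 0.909 0.397 0.131
  outer loop
   vertex 3.6 2.7 3.4
   vertex 4.3 0.7 4.6
   vertex 4.6 1.2 1.0
  endloop
 endfacet
 facet normal -0.187 0.602 0.777
  outer loop
   vertex 3.6 2.7 3.4
   vertex 0.9 4.7 1.2
   vertex 1.9 2.3 3.3
  endloop
 endfacet
 facet normal -0.161 0.466 0.870
  outer loop
   vertex 3.6 2.7 3.4
   vertex 1.9 2.3 3.3
   vertex 4.3 0.7 4.6
  endloop
 endfacet
 facet normal -0.472 -0.352 0.808
  outer loop
   vertex 2.9 1.2 4.0
   vertex 0.2 0.0 1.9
   vertex 4.3 0.7 4.6
  endloop
 endfacet
 facet normal -0.602 -0.040 0.797
  outer loop
   vertex 2.9 1.2 4.0
   vertex 1.9 2.3 3.3
   vertex 0.2 0.0 1.9
  endloop
 endfacet
 facet normal -0.270 0.330 0.904
  outer loop
   vertex 2.9 1.2 4.0
   vertex 4.3 0.7 4.6
   vertex 1.9 2.3 3.3
  endloop
 endfacet
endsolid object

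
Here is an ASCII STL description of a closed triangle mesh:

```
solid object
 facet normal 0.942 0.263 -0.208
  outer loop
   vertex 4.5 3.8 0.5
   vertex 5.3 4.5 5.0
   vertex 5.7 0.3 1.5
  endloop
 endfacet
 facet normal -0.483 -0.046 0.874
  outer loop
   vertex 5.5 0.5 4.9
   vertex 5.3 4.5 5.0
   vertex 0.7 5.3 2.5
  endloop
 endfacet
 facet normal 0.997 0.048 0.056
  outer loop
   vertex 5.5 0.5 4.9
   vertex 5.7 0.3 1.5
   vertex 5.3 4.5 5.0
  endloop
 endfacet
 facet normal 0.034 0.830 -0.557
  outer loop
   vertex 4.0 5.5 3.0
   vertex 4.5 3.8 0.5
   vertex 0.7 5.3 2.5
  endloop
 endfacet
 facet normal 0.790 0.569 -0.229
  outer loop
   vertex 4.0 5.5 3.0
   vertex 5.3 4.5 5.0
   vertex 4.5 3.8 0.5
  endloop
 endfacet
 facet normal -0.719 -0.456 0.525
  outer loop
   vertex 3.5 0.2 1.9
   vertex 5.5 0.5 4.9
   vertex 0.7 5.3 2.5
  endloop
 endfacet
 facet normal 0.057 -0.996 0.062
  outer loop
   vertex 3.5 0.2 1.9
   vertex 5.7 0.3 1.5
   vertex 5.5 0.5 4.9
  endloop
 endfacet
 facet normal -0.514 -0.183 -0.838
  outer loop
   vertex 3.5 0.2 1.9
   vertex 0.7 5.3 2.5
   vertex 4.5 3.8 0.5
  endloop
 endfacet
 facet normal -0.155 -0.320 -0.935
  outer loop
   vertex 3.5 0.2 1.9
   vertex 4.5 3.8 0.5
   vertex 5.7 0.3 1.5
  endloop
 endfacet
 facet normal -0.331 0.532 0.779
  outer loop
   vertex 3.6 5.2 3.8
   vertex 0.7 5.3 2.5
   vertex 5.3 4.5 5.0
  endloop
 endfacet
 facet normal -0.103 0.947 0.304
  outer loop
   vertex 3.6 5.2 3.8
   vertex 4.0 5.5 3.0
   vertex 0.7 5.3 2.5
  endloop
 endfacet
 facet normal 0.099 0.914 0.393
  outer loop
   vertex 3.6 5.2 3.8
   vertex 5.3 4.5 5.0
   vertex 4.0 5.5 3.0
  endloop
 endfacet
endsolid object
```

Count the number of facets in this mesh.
12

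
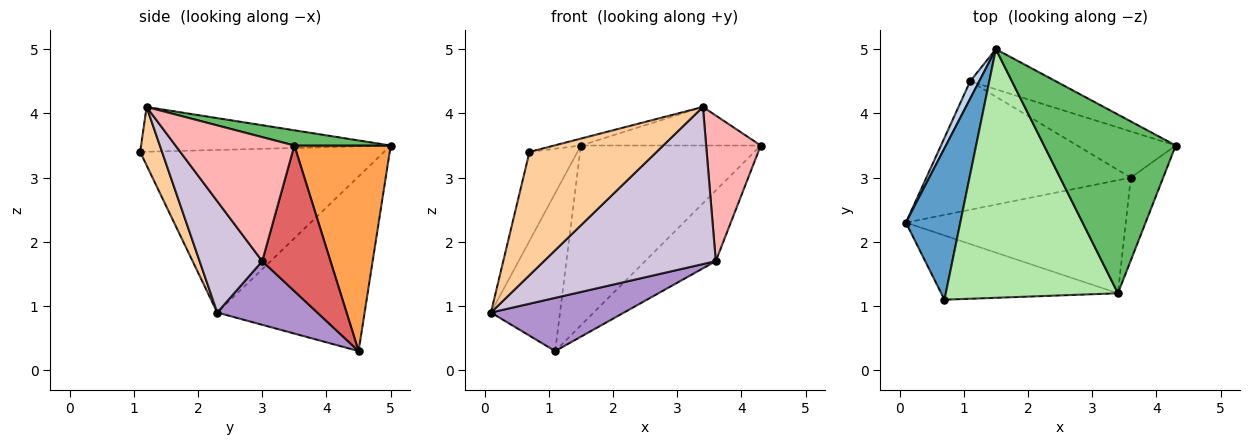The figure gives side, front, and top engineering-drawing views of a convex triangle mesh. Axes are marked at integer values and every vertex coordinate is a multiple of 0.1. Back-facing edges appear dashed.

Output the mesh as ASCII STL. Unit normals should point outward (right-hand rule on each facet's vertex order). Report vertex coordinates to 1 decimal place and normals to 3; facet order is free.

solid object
 facet normal -0.932 0.183 0.312
  outer loop
   vertex 0.7 1.1 3.4
   vertex 1.5 5.0 3.5
   vertex 0.1 2.3 0.9
  endloop
 endfacet
 facet normal -0.904 0.424 0.047
  outer loop
   vertex 1.1 4.5 0.3
   vertex 0.1 2.3 0.9
   vertex 1.5 5.0 3.5
  endloop
 endfacet
 facet normal 0.463 0.865 -0.193
  outer loop
   vertex 1.1 4.5 0.3
   vertex 1.5 5.0 3.5
   vertex 4.3 3.5 3.5
  endloop
 endfacet
 facet normal 0.151 -0.877 -0.457
  outer loop
   vertex 3.4 1.2 4.1
   vertex 0.7 1.1 3.4
   vertex 0.1 2.3 0.9
  endloop
 endfacet
 facet normal 0.112 0.209 0.971
  outer loop
   vertex 3.4 1.2 4.1
   vertex 4.3 3.5 3.5
   vertex 1.5 5.0 3.5
  endloop
 endfacet
 facet normal -0.252 0.027 0.967
  outer loop
   vertex 3.4 1.2 4.1
   vertex 1.5 5.0 3.5
   vertex 0.7 1.1 3.4
  endloop
 endfacet
 facet normal 0.629 0.651 -0.425
  outer loop
   vertex 3.6 3.0 1.7
   vertex 1.1 4.5 0.3
   vertex 4.3 3.5 3.5
  endloop
 endfacet
 facet normal 0.884 -0.406 -0.231
  outer loop
   vertex 3.6 3.0 1.7
   vertex 4.3 3.5 3.5
   vertex 3.4 1.2 4.1
  endloop
 endfacet
 facet normal 0.276 -0.368 -0.888
  outer loop
   vertex 3.6 3.0 1.7
   vertex 0.1 2.3 0.9
   vertex 1.1 4.5 0.3
  endloop
 endfacet
 facet normal 0.284 -0.778 -0.560
  outer loop
   vertex 3.6 3.0 1.7
   vertex 3.4 1.2 4.1
   vertex 0.1 2.3 0.9
  endloop
 endfacet
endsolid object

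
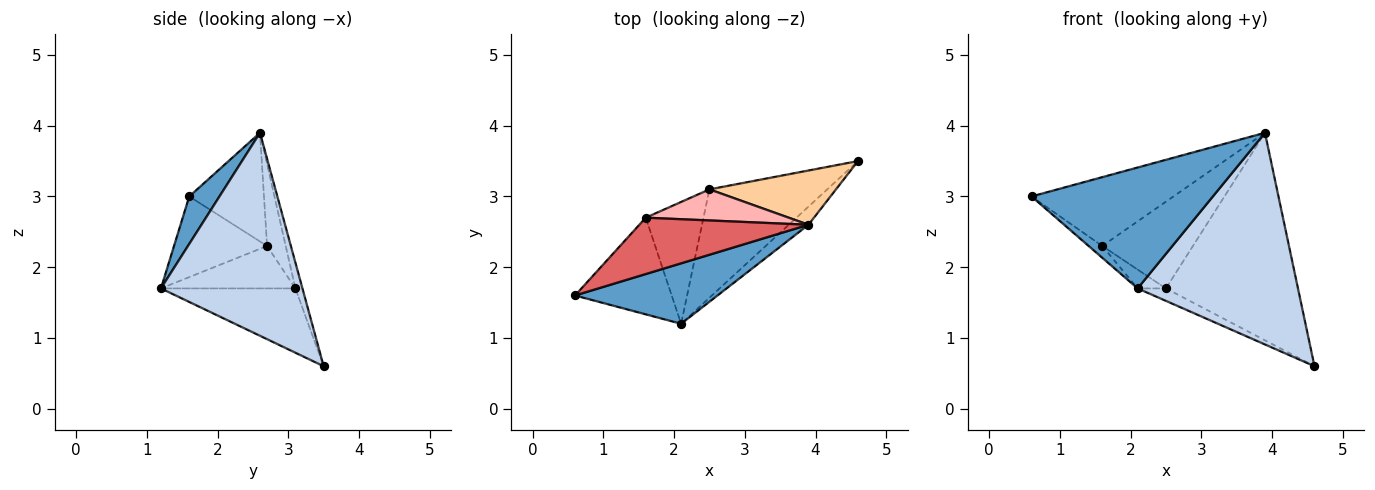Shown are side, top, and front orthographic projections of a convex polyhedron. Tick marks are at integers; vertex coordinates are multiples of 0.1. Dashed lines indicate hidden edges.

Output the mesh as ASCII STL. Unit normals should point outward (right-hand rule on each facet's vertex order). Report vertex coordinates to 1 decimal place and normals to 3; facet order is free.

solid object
 facet normal 0.147 -0.885 0.442
  outer loop
   vertex 3.9 2.6 3.9
   vertex 0.6 1.6 3.0
   vertex 2.1 1.2 1.7
  endloop
 endfacet
 facet normal 0.660 -0.748 -0.064
  outer loop
   vertex 3.9 2.6 3.9
   vertex 2.1 1.2 1.7
   vertex 4.6 3.5 0.6
  endloop
 endfacet
 facet normal -0.477 0.100 -0.873
  outer loop
   vertex 2.5 3.1 1.7
   vertex 4.6 3.5 0.6
   vertex 2.1 1.2 1.7
  endloop
 endfacet
 facet normal -0.052 0.966 0.253
  outer loop
   vertex 2.5 3.1 1.7
   vertex 3.9 2.6 3.9
   vertex 4.6 3.5 0.6
  endloop
 endfacet
 facet normal -0.638 0.093 -0.765
  outer loop
   vertex 1.6 2.7 2.3
   vertex 2.1 1.2 1.7
   vertex 0.6 1.6 3.0
  endloop
 endfacet
 facet normal -0.588 0.124 -0.799
  outer loop
   vertex 1.6 2.7 2.3
   vertex 2.5 3.1 1.7
   vertex 2.1 1.2 1.7
  endloop
 endfacet
 facet normal -0.377 0.716 0.587
  outer loop
   vertex 1.6 2.7 2.3
   vertex 0.6 1.6 3.0
   vertex 3.9 2.6 3.9
  endloop
 endfacet
 facet normal -0.190 0.924 0.331
  outer loop
   vertex 1.6 2.7 2.3
   vertex 3.9 2.6 3.9
   vertex 2.5 3.1 1.7
  endloop
 endfacet
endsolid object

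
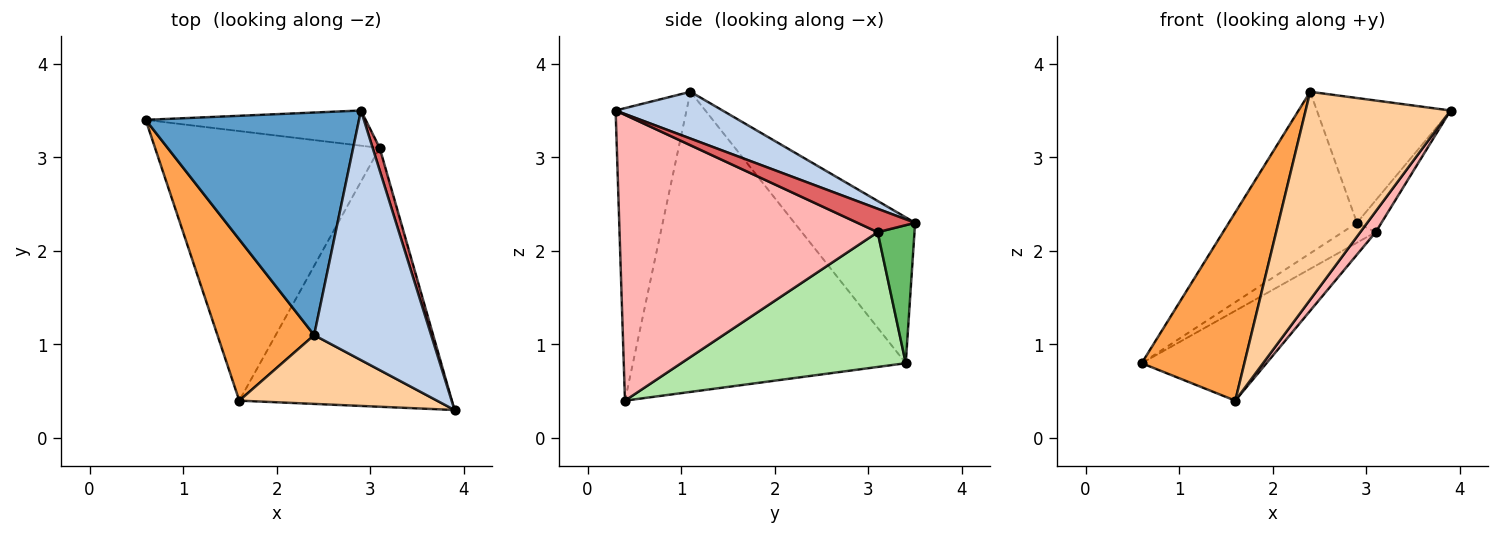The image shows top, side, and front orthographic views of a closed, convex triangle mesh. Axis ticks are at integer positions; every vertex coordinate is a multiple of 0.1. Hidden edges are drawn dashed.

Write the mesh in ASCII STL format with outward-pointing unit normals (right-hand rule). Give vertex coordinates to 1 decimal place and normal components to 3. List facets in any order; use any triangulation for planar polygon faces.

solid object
 facet normal -0.484 0.514 0.708
  outer loop
   vertex 2.4 1.1 3.7
   vertex 2.9 3.5 2.3
   vertex 0.6 3.4 0.8
  endloop
 endfacet
 facet normal 0.337 0.421 0.842
  outer loop
   vertex 2.4 1.1 3.7
   vertex 3.9 0.3 3.5
   vertex 2.9 3.5 2.3
  endloop
 endfacet
 facet normal -0.896 -0.337 0.289
  outer loop
   vertex 2.4 1.1 3.7
   vertex 0.6 3.4 0.8
   vertex 1.6 0.4 0.4
  endloop
 endfacet
 facet normal -0.421 -0.861 0.285
  outer loop
   vertex 2.4 1.1 3.7
   vertex 1.6 0.4 0.4
   vertex 3.9 0.3 3.5
  endloop
 endfacet
 facet normal 0.480 0.431 -0.764
  outer loop
   vertex 3.1 3.1 2.2
   vertex 0.6 3.4 0.8
   vertex 2.9 3.5 2.3
  endloop
 endfacet
 facet normal 0.495 0.275 -0.824
  outer loop
   vertex 3.1 3.1 2.2
   vertex 1.6 0.4 0.4
   vertex 0.6 3.4 0.8
  endloop
 endfacet
 facet normal 0.887 0.377 0.266
  outer loop
   vertex 3.1 3.1 2.2
   vertex 2.9 3.5 2.3
   vertex 3.9 0.3 3.5
  endloop
 endfacet
 facet normal 0.801 -0.048 -0.596
  outer loop
   vertex 3.1 3.1 2.2
   vertex 3.9 0.3 3.5
   vertex 1.6 0.4 0.4
  endloop
 endfacet
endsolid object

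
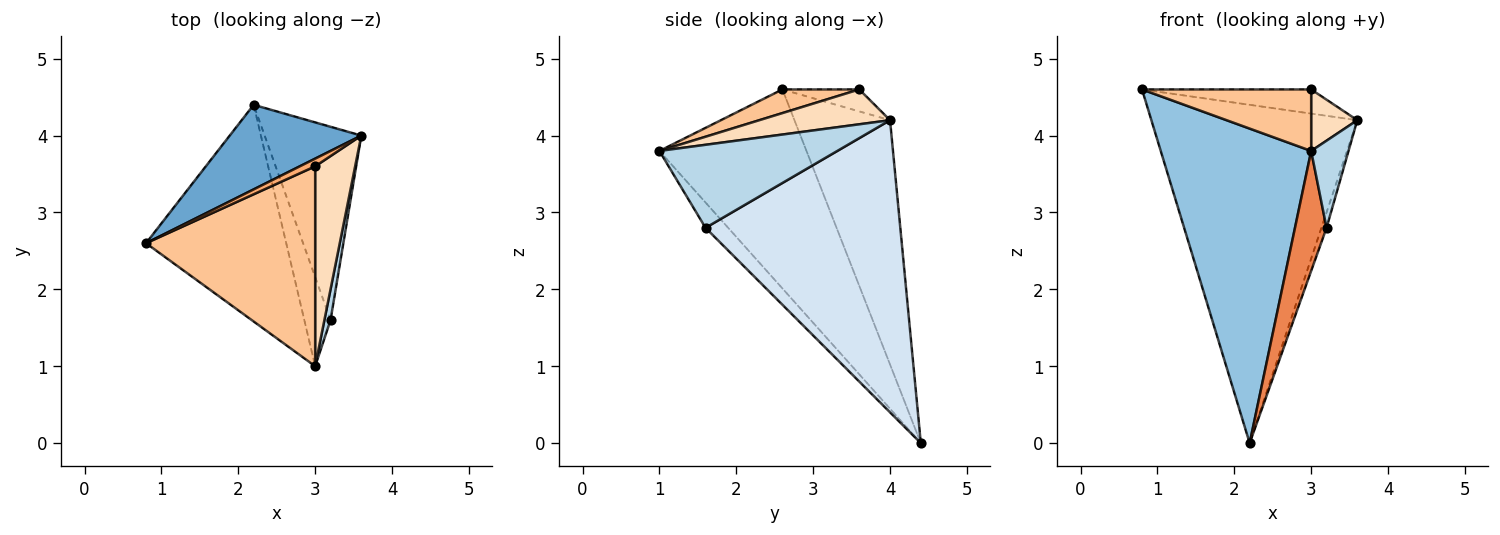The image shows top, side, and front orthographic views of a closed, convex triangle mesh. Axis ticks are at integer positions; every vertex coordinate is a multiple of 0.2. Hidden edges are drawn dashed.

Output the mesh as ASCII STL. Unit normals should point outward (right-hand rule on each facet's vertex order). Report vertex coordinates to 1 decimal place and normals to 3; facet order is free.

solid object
 facet normal -0.411 0.885 0.221
  outer loop
   vertex 2.2 4.4 0.0
   vertex 0.8 2.6 4.6
   vertex 3.6 4.0 4.2
  endloop
 endfacet
 facet normal -0.627 -0.641 -0.442
  outer loop
   vertex 2.2 4.4 0.0
   vertex 3.0 1.0 3.8
   vertex 0.8 2.6 4.6
  endloop
 endfacet
 facet normal 0.976 -0.205 0.072
  outer loop
   vertex 3.2 1.6 2.8
   vertex 3.6 4.0 4.2
   vertex 3.0 1.0 3.8
  endloop
 endfacet
 facet normal 0.949 0.025 -0.314
  outer loop
   vertex 3.2 1.6 2.8
   vertex 2.2 4.4 0.0
   vertex 3.6 4.0 4.2
  endloop
 endfacet
 facet normal -0.499 -0.695 -0.517
  outer loop
   vertex 3.2 1.6 2.8
   vertex 3.0 1.0 3.8
   vertex 2.2 4.4 0.0
  endloop
 endfacet
 facet normal -0.397 0.874 0.278
  outer loop
   vertex 3.0 3.6 4.6
   vertex 3.6 4.0 4.2
   vertex 0.8 2.6 4.6
  endloop
 endfacet
 facet normal 0.132 -0.291 0.947
  outer loop
   vertex 3.0 3.6 4.6
   vertex 0.8 2.6 4.6
   vertex 3.0 1.0 3.8
  endloop
 endfacet
 facet normal 0.640 -0.226 0.734
  outer loop
   vertex 3.0 3.6 4.6
   vertex 3.0 1.0 3.8
   vertex 3.6 4.0 4.2
  endloop
 endfacet
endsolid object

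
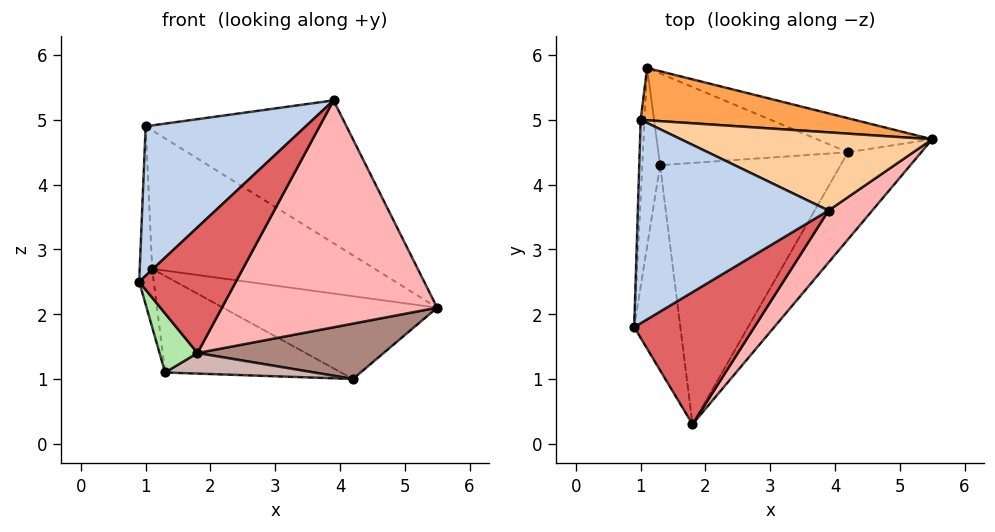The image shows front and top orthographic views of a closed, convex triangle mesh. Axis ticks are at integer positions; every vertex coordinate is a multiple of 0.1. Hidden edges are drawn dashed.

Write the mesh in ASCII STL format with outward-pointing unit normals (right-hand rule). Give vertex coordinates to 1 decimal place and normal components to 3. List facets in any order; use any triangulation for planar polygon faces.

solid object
 facet normal -0.998 0.051 -0.027
  outer loop
   vertex 1.0 5.0 4.9
   vertex 1.1 5.8 2.7
   vertex 0.9 1.8 2.5
  endloop
 endfacet
 facet normal -0.369 -0.550 0.749
  outer loop
   vertex 1.0 5.0 4.9
   vertex 0.9 1.8 2.5
   vertex 3.9 3.6 5.3
  endloop
 endfacet
 facet normal 0.271 0.900 0.340
  outer loop
   vertex 1.0 5.0 4.9
   vertex 5.5 4.7 2.1
   vertex 1.1 5.8 2.7
  endloop
 endfacet
 facet normal 0.336 0.826 0.452
  outer loop
   vertex 1.0 5.0 4.9
   vertex 3.9 3.6 5.3
   vertex 5.5 4.7 2.1
  endloop
 endfacet
 facet normal -0.982 0.058 -0.177
  outer loop
   vertex 1.3 4.3 1.1
   vertex 0.9 1.8 2.5
   vertex 1.1 5.8 2.7
  endloop
 endfacet
 facet normal -0.853 -0.144 -0.501
  outer loop
   vertex 1.8 0.3 1.4
   vertex 0.9 1.8 2.5
   vertex 1.3 4.3 1.1
  endloop
 endfacet
 facet normal -0.254 -0.666 0.701
  outer loop
   vertex 1.8 0.3 1.4
   vertex 3.9 3.6 5.3
   vertex 0.9 1.8 2.5
  endloop
 endfacet
 facet normal 0.745 -0.650 0.149
  outer loop
   vertex 1.8 0.3 1.4
   vertex 5.5 4.7 2.1
   vertex 3.9 3.6 5.3
  endloop
 endfacet
 facet normal 0.177 0.910 -0.374
  outer loop
   vertex 4.2 4.5 1.0
   vertex 1.1 5.8 2.7
   vertex 5.5 4.7 2.1
  endloop
 endfacet
 facet normal -0.074 0.723 -0.687
  outer loop
   vertex 4.2 4.5 1.0
   vertex 1.3 4.3 1.1
   vertex 1.1 5.8 2.7
  endloop
 endfacet
 facet normal 0.623 -0.419 -0.660
  outer loop
   vertex 4.2 4.5 1.0
   vertex 5.5 4.7 2.1
   vertex 1.8 0.3 1.4
  endloop
 endfacet
 facet normal -0.029 -0.078 -0.997
  outer loop
   vertex 4.2 4.5 1.0
   vertex 1.8 0.3 1.4
   vertex 1.3 4.3 1.1
  endloop
 endfacet
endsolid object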